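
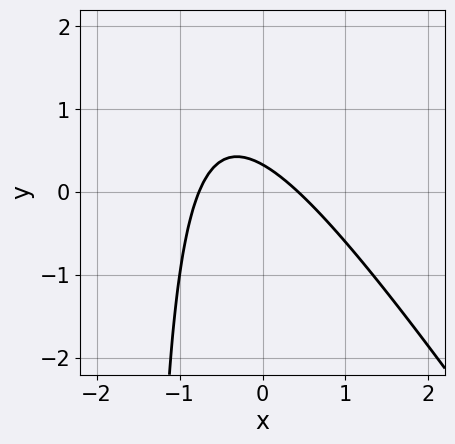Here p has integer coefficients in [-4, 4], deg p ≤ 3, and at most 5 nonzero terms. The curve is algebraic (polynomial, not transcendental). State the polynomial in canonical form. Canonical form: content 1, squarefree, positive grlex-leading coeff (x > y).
(a) The degree is 2 — no degree-1 curve has this shape.
(b) Matching integer coefficients to the picture gives p.

3*x^2 + 2*x*y + x + 3*y - 1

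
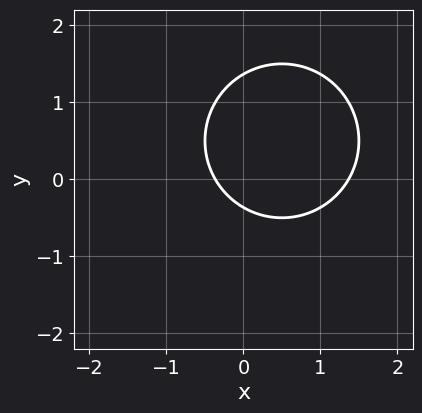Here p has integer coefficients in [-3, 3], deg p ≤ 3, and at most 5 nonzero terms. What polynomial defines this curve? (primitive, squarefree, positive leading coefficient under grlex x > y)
2*x^2 + 2*y^2 - 2*x - 2*y - 1

1. deg p = 2. No degree-1 curve has this shape.
2. The integer polynomial consistent with all of this is the stated p.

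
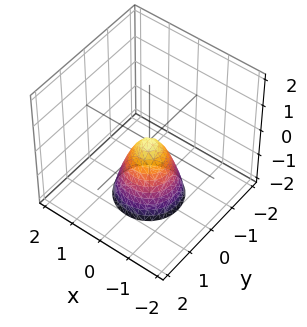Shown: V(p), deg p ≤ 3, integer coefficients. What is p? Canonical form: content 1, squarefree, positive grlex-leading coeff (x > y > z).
2*x^2 + 2*y^2 + z

The degree is 2 — a paraboloid; a quadric.
By symmetry, every cross-section ⟂ z is a circle, so x, y appear only via x² + y².
Observable constraints: one z-axis crossing is at z = 0; a circular section at z = -1 has radius between 0 and 1; it crosses the x-axis at the gridline x = 0.
Solving for integer coefficients yields p as stated.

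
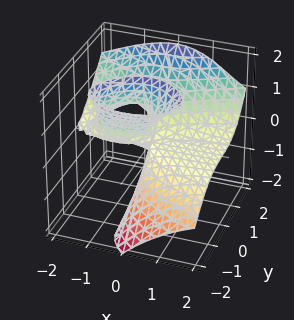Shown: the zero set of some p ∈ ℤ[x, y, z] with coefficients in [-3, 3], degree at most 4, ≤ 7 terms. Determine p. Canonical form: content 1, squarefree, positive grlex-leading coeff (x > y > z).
The degree is 3 — no degree-2 surface has this shape.
From the axis intercepts and sections: the visible z-axis segment lies entirely on the surface; every point of the x-axis in the box is on the surface.
The integer polynomial consistent with all of this is the stated p.

x^2*z - x*z^2 - y^3 + y*z^2 + 2*x*z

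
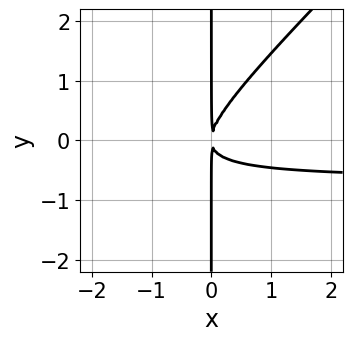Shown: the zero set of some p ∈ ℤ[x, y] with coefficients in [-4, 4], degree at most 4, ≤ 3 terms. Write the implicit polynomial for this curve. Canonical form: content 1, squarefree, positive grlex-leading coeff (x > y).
3*x^2*y - 3*x*y^2 + 2*x^2

(a) Degree: a generic line meets the curve in up to 3 points, so deg p = 3.
(b) Checking where it meets the axes: the visible y-axis segment lies entirely on the curve.
(c) Assembling these constraints gives the stated polynomial.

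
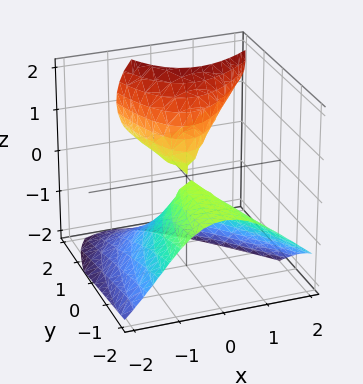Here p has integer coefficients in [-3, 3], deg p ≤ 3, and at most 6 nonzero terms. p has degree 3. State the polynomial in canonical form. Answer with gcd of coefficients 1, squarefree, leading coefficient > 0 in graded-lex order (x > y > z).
1. There are 2 components. Treating them together as one polynomial.
2. The degree is 3 — a generic line meets the surface in up to 3 points.
3. From the axis intercepts and sections: it meets the x-axis at x = 0 (among the integer gridlines); one z-axis crossing is at z = 0.
4. Putting this together gives p. Check: (0, 2, 0) on the y-axis lies on the surface, and p(0, 2, 0) = 0. ✓

x*y*z - z^3 - 3*x^2 + x*z + 3*y*z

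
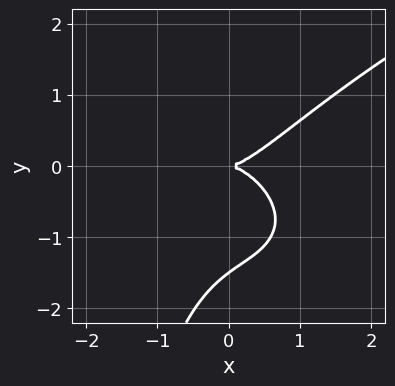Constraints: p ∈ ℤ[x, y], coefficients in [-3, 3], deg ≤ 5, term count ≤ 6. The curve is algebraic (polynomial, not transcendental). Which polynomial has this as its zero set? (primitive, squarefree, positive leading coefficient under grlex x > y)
x*y^3 - 2*x^3 + 2*y^3 + 3*y^2

Degree: the shape is more complex than any degree-3 curve, so deg p = 4.
Reading off the gridlines: it meets the y-axis at y = 0 (among the integer gridlines); it meets the x-axis at x = 0 (among the integer gridlines).
Solving for integer coefficients yields p as stated.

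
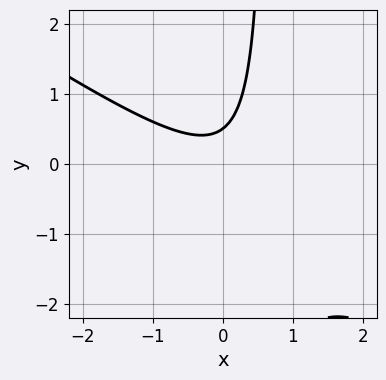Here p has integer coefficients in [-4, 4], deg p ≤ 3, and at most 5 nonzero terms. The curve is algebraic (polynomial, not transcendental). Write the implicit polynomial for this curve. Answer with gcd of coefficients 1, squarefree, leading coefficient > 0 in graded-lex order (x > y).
deg p = 2. No degree-1 curve has this shape.
Checking where it meets the axes: it misses every integer gridline on the x-axis.
Fitting integer coefficients to these (and the overall shape) gives p.

2*x^2 + 3*x*y - 2*y + 1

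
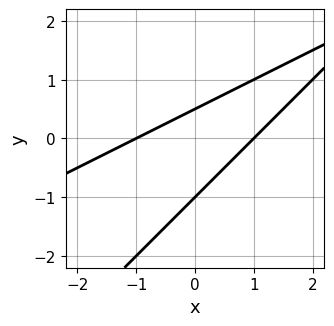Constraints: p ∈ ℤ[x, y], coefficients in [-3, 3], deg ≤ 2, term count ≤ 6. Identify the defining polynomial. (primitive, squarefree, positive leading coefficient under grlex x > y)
1. The degree is 2 — the shape is more complex than any degree-1 curve.
2. Observable constraints: the x-axis gridline crossings are at x ∈ {-1, 1}; it crosses the y-axis at the gridline y = -1.
3. Fitting integer coefficients to these (and the overall shape) gives p.

x^2 - 3*x*y + 2*y^2 + y - 1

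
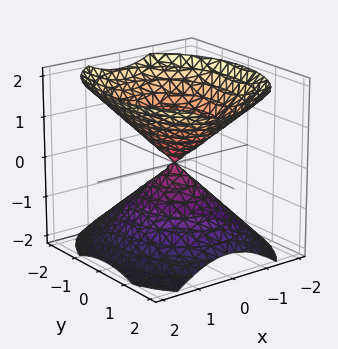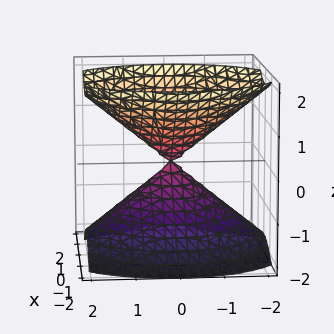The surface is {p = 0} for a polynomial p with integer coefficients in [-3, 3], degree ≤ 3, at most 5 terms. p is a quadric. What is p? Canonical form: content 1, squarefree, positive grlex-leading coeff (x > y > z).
3*x^2 + 2*y^2 - 3*z^2

First, I count 2 distinct pieces.
Next, deg p = 2.
Then, symmetries: mirror symmetry y ↦ −y ⇒ only even powers of y; it's symmetric under x → −x, forcing even powers of x; it's symmetric under z → −z, forcing even powers of z.
Then, from the visible intercepts: it crosses the x-axis at the gridline x = 0; it meets the y-axis at y = 0 (among the integer gridlines); one z-axis crossing is at z = 0.
Finally, matching integer coefficients to the picture gives p.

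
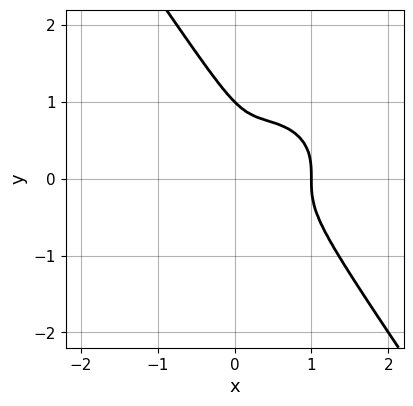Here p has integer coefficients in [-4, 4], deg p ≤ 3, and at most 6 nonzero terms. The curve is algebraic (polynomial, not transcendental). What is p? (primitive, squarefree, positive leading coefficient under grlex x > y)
First, the degree is 3 — no degree-2 curve has this shape.
Next, observable constraints: it crosses the x-axis at the gridline x = 1; it meets the y-axis at y = 1 (among the integer gridlines).
Finally, the integer polynomial consistent with all of this is the stated p.

x^3 + x*y^2 + y^3 - x^2 - y^2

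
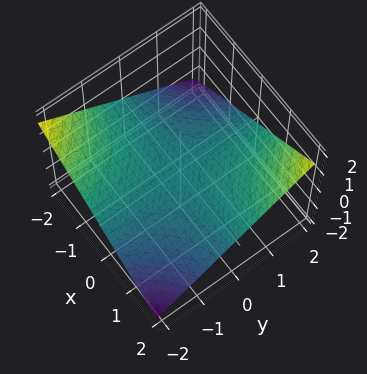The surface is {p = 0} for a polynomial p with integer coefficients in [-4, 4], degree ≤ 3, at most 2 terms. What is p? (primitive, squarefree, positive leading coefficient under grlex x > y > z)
Degree: a saddle surface; a quadric, so deg p = 2.
Against the integer gridlines: it meets the z-axis at z = 0 (among the integer gridlines); the visible y-axis segment lies entirely on the surface; the visible x-axis segment lies entirely on the surface.
Fitting integer coefficients to these (and the overall shape) gives p.

x*y - 3*z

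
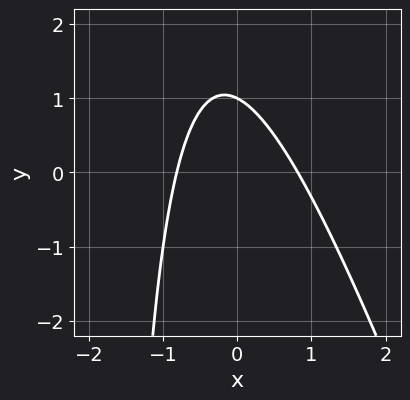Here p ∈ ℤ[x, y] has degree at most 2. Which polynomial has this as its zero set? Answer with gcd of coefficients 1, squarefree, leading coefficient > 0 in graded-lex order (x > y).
3*x^2 + x*y + 2*y - 2

First, deg p = 2.
Then, checking where it meets the axes: it crosses the y-axis at the gridline y = 1.
Finally, assembling these constraints gives the stated polynomial.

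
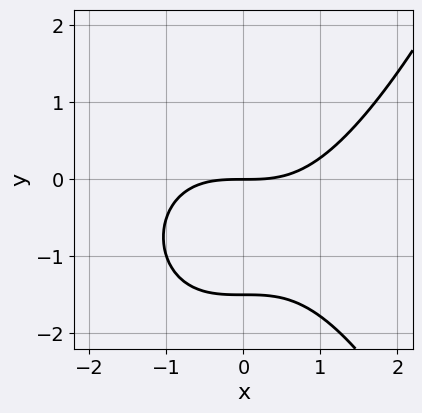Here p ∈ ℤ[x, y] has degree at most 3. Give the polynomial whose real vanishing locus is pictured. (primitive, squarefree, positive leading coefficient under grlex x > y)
First, the degree is 3 — the shape is more complex than any degree-2 curve.
Then, checking where it meets the axes: one y-axis crossing is at y = 0; it meets the x-axis at x = 0 (among the integer gridlines).
Finally, together with the visible shape, these determine p as stated.

x^3 - 2*y^2 - 3*y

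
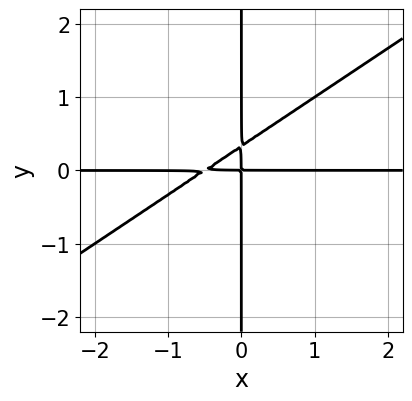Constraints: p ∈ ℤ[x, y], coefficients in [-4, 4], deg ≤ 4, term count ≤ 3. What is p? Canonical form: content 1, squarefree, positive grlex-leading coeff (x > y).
(a) Degree: the shape is more complex than any degree-2 curve, so deg p = 3.
(b) From the visible intercepts: the visible x-axis segment lies entirely on the curve; the visible y-axis segment lies entirely on the curve.
(c) These observations pin down the coefficients.

2*x^2*y - 3*x*y^2 + x*y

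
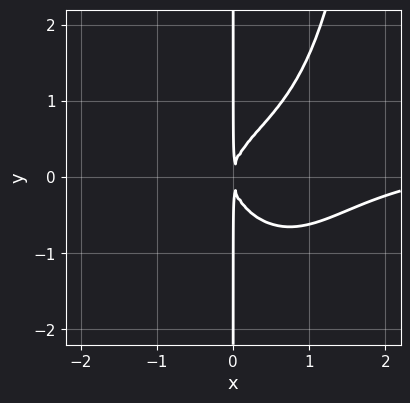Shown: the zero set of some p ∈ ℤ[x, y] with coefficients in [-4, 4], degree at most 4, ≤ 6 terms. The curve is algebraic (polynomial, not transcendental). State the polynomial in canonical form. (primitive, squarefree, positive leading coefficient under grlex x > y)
2*x^3*y + x^2*y^2 - x^3 - 3*x*y^2 + 3*x^2

Degree: the shape is more complex than any degree-3 curve, so deg p = 4.
Checking where it meets the axes: every point of the y-axis in the box is on the curve.
Fitting integer coefficients to these (and the overall shape) gives p.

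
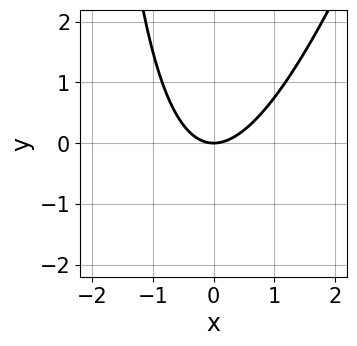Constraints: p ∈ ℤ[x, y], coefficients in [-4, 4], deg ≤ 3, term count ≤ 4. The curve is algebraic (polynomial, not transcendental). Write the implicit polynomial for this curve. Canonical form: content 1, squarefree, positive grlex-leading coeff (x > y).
3*x^2 - x*y - 3*y

(a) Degree: no degree-1 curve has this shape, so deg p = 2.
(b) Against the integer gridlines: one x-axis crossing is at x = 0; it crosses the y-axis at the gridline y = 0.
(c) Putting this together gives p.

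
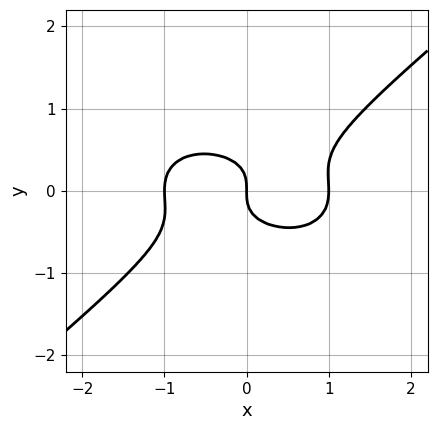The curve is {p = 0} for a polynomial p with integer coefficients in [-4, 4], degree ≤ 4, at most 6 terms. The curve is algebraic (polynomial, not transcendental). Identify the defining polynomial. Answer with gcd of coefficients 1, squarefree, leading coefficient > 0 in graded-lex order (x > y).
1. deg p = 3.
2. Checking where it meets the axes: it meets the y-axis at y = 0 (among the integer gridlines); among the integer gridlines, it crosses the x-axis at x ∈ {-1, 0, 1}.
3. These observations pin down the coefficients.

x^3 + x*y^2 - 3*y^3 - x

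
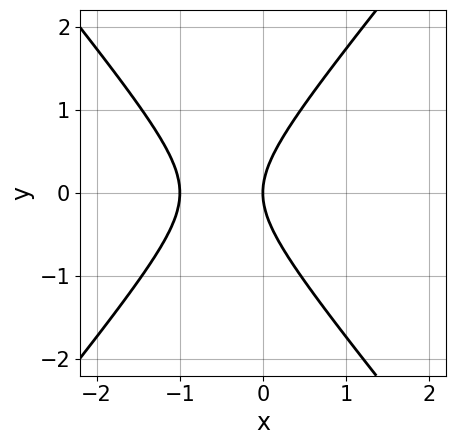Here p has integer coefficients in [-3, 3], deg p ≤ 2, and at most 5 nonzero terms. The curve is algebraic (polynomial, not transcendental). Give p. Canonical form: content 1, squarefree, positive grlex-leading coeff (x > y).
1. The degree is 2 — the shape is more complex than any degree-1 curve.
2. Symmetries: the y ↦ −y reflection is a symmetry, so y appears only in even powers.
3. From the axis intercepts and sections: the x-axis gridline crossings are at x ∈ {-1, 0}; it crosses the y-axis at the gridline y = 0.
4. The integer polynomial consistent with all of this is the stated p.

3*x^2 - 2*y^2 + 3*x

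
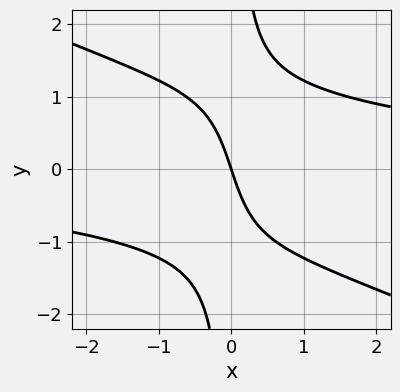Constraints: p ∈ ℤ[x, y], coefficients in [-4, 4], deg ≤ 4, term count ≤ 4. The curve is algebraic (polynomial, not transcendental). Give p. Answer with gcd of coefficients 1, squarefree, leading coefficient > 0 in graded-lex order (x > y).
Degree: a generic line meets the curve in up to 3 points, so deg p = 3.
From the axis intercepts and sections: it meets the x-axis at x = 0 (among the integer gridlines); it meets the y-axis at y = 0 (among the integer gridlines).
The integer polynomial consistent with all of this is the stated p.

x^2*y + 2*x*y^2 - 3*x - y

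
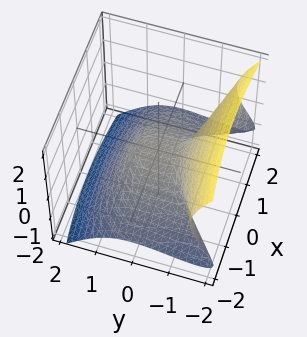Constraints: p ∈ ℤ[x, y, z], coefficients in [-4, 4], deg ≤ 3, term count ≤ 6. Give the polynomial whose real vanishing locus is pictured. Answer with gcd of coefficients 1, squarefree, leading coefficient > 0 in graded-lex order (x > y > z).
y^3 - 2*y^2*z + 2*z^3 + x^2 + 2*z

Degree: a generic line meets the surface in up to 3 points, so deg p = 3.
From the visible intercepts: one x-axis crossing is at x = 0; one z-axis crossing is at z = 0; one y-axis crossing is at y = 0.
Matching integer coefficients to the picture gives p.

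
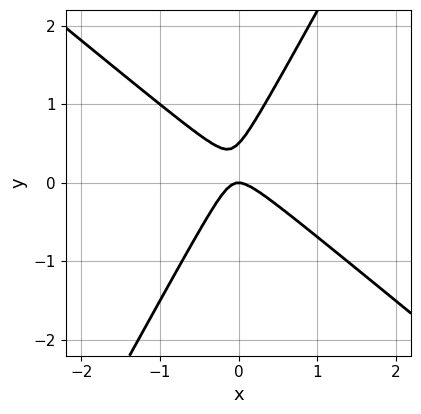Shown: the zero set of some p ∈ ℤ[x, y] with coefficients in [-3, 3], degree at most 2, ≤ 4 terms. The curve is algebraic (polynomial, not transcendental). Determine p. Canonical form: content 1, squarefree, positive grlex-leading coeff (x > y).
deg p = 2. No degree-1 curve has this shape.
Checking where it meets the axes: one y-axis crossing is at y = 0; it crosses the x-axis at the gridline x = 0.
Matching integer coefficients to the picture gives p.

3*x^2 + 2*x*y - 2*y^2 + y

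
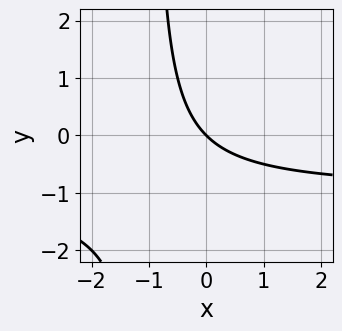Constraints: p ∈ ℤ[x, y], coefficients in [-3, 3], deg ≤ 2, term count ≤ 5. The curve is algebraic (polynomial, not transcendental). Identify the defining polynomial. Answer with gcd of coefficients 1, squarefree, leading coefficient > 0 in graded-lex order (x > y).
x*y + x + y

First, the degree is 2 — the shape is more complex than any degree-1 curve.
Then, checking where it meets the axes: it meets the y-axis at y = 0 (among the integer gridlines); one x-axis crossing is at x = 0.
Finally, matching integer coefficients to the picture gives p.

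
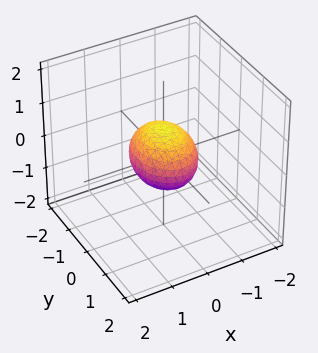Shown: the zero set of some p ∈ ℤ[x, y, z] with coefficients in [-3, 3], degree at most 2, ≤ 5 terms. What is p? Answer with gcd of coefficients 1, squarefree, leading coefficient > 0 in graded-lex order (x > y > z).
3*x^2 + 2*y^2 + 3*z^2 - 2

First, deg p = 2.
Then, symmetries: it's symmetric under z → −z, forcing even powers of z; the x ↦ −x reflection is a symmetry, so x appears only in even powers; the y ↦ −y reflection is a symmetry, so y appears only in even powers.
Then, from the visible intercepts: among the integer gridlines, it crosses the y-axis at y ∈ {-1, 1}.
Finally, putting this together gives p.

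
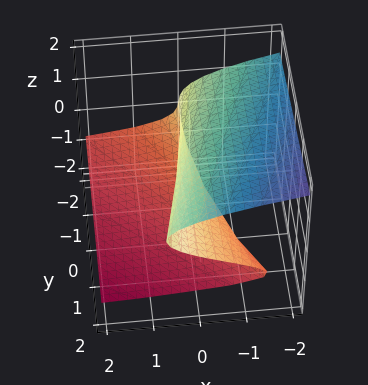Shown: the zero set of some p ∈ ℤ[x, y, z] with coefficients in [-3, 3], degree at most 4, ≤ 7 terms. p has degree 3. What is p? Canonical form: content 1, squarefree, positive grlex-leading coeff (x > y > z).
3*z^3 + x*z - y*z + 2*x - 2*z

The degree is 3 — no degree-2 surface has this shape.
From the axis intercepts and sections: one x-axis crossing is at x = 0; every point of the y-axis in the box is on the surface; it crosses the z-axis at the gridline z = 0.
These observations pin down the coefficients.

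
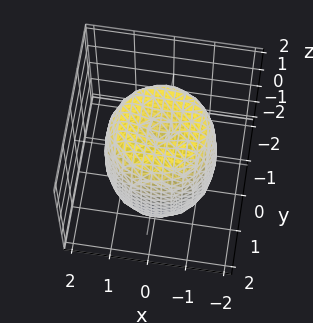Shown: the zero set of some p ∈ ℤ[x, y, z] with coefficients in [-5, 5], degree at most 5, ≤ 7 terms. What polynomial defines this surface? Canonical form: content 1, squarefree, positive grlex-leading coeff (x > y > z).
2*x^4 + 4*x^2*y^2 + 2*y^4 - 3*x^2 - 3*y^2 + z^2 - 2

First, deg p = 4. A generic line meets the surface in up to 4 points.
Next, by symmetry, every cross-section ⟂ z is a circle, so x, y appear only via x² + y².
Then, reading off the gridlines: a circular section at z = -1 has radius between 1 and 2.
Finally, matching integer coefficients to the picture gives p.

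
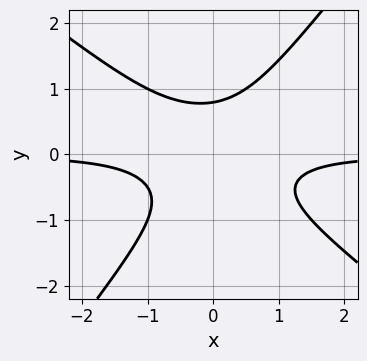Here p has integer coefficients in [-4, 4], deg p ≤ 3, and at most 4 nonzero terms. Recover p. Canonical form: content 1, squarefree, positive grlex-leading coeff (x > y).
2*x^2*y + x*y^2 - 2*y^3 + 1

First, deg p = 3. The shape is more complex than any degree-2 curve.
Then, reading off the gridlines: no x-intercept at any integer in the box.
Finally, these observations pin down the coefficients.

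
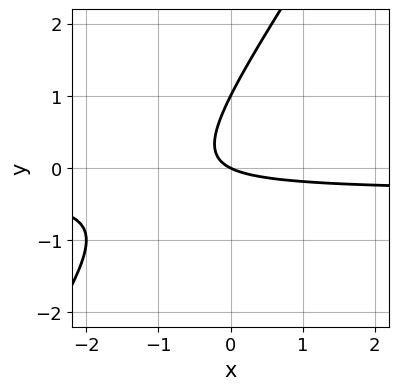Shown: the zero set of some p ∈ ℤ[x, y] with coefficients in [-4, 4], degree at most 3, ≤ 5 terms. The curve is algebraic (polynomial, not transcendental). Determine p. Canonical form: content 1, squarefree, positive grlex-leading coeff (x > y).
(a) Degree: the shape is more complex than any degree-1 curve, so deg p = 2.
(b) Observable constraints: it meets the x-axis at x = 0 (among the integer gridlines); the y-axis gridline crossings are at y ∈ {0, 1}.
(c) Solving for integer coefficients yields p as stated.

3*x*y - 2*y^2 + x + 2*y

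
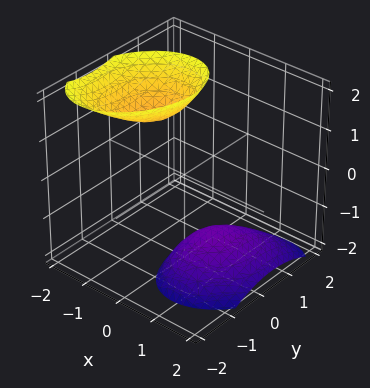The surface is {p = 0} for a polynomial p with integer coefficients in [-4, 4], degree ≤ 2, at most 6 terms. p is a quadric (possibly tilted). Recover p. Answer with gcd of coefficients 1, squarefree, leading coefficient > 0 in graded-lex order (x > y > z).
The picture has 2 separate pieces.
Degree: a generic line meets the surface in up to 2 points, so deg p = 2.
Reading off the gridlines: it misses every integer gridline on the y-axis; no x-intercept at any integer in the box.
These observations pin down the coefficients.

3*x^2 - x*y + 3*x*z + 2*y^2 - z^2 + 3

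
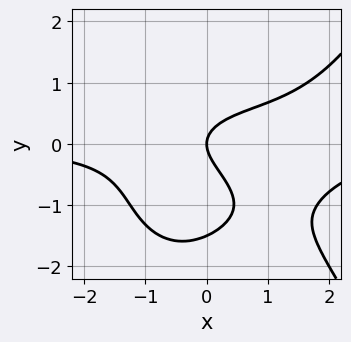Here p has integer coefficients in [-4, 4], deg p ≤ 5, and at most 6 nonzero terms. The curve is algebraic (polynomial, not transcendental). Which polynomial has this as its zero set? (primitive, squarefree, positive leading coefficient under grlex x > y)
x^3*y - x^2*y - 2*y^3 - 3*y^2 + 2*x

1. Degree: a generic line meets the curve in up to 4 points, so deg p = 4.
2. Against the integer gridlines: one x-axis crossing is at x = 0; one y-axis crossing is at y = 0.
3. Fitting integer coefficients to these (and the overall shape) gives p.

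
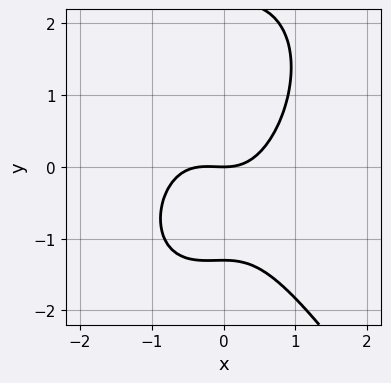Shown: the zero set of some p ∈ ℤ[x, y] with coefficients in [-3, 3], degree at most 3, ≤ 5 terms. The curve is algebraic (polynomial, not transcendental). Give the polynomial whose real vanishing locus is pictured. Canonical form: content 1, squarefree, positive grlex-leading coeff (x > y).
(a) Degree: no degree-2 curve has this shape, so deg p = 3.
(b) Against the integer gridlines: it crosses the y-axis at the gridline y = 0; one x-axis crossing is at x = 0.
(c) Fitting integer coefficients to these (and the overall shape) gives p.

3*x^3 + y^3 + x^2 - y^2 - 3*y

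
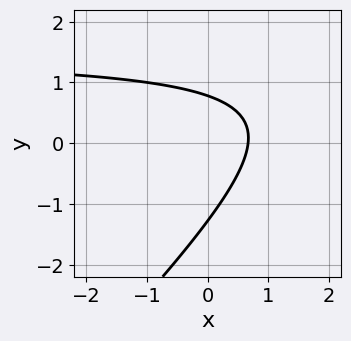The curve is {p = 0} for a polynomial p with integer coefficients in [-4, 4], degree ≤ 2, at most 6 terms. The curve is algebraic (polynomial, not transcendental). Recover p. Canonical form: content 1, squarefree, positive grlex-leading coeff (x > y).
2*x*y - 2*y^2 - 3*x - y + 2

(a) deg p = 2. No degree-1 curve has this shape.
(b) The integer polynomial consistent with all of this is the stated p.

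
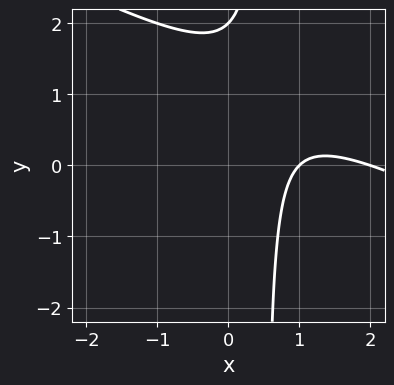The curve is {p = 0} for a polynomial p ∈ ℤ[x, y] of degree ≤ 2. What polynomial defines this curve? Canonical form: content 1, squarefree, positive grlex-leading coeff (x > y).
1. Degree: no degree-1 curve has this shape, so deg p = 2.
2. Reading off the gridlines: among the integer gridlines, it crosses the x-axis at x ∈ {1, 2}; it crosses the y-axis at the gridline y = 2.
3. These observations pin down the coefficients.

x^2 + 2*x*y - 3*x - y + 2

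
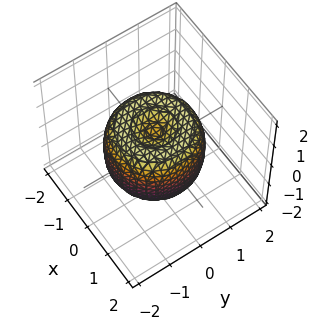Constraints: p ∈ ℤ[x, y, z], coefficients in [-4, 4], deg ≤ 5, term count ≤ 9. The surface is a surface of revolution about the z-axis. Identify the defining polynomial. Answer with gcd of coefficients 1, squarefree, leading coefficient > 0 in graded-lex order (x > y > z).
2*x^4 + 4*x^2*y^2 + 2*y^4 - 3*x^2 - 3*y^2 + 2*z^2 - 1

1. Degree: a generic line meets the surface in up to 4 points, so deg p = 4.
2. Symmetries: every cross-section ⟂ z is a circle, so x, y appear only via x² + y².
3. Against the integer gridlines: a circular section at z = -1 has radius between 0 and 1.
4. Solving for integer coefficients yields p as stated.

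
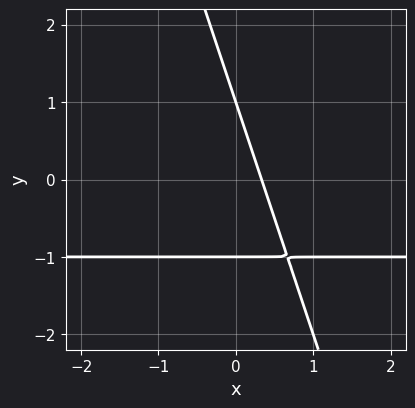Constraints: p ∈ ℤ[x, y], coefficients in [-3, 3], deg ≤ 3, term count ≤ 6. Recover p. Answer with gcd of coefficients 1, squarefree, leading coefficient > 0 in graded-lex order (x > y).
3*x*y + y^2 + 3*x - 1

First, deg p = 2.
Then, checking where it meets the axes: the y-axis gridline crossings are at y ∈ {-1, 1}.
Finally, assembling these constraints gives the stated polynomial.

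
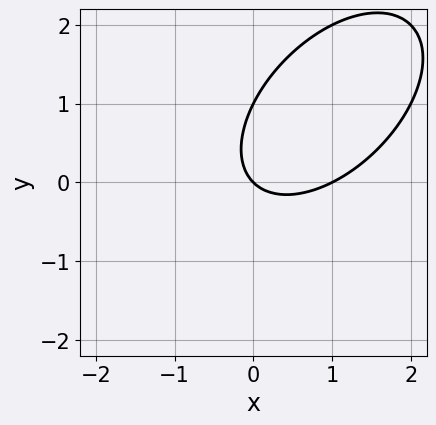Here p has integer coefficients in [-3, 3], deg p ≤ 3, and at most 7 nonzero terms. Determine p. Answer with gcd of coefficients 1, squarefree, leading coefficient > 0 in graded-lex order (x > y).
x^2 - x*y + y^2 - x - y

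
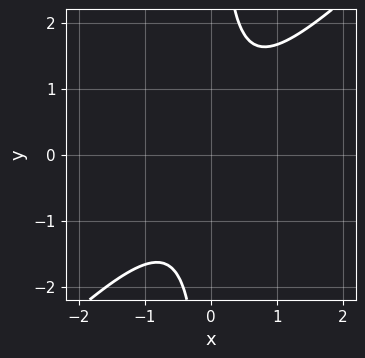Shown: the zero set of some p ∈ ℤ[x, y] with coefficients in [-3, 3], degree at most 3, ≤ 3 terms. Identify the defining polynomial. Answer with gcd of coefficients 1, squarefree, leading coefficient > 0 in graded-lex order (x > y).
3*x^2 - 3*x*y + 2

First, degree: the shape is more complex than any degree-1 curve, so deg p = 2.
Then, against the integer gridlines: no x-intercept at any integer in the box; it misses every integer gridline on the y-axis.
Finally, solving for integer coefficients yields p as stated.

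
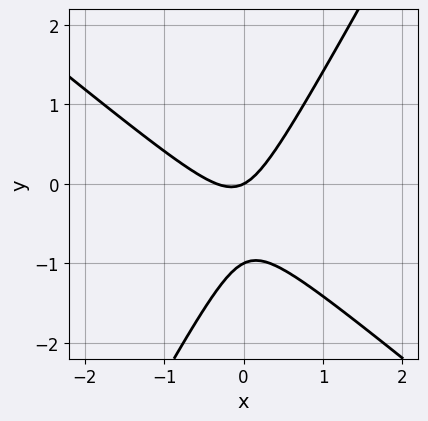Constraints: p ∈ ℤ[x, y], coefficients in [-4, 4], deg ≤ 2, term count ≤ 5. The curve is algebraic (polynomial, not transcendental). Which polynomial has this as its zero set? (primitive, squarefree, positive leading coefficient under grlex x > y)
First, deg p = 2.
Then, from the axis intercepts and sections: among the integer gridlines, it crosses the y-axis at y ∈ {-1, 0}; it meets the x-axis at x = 0 (among the integer gridlines).
Finally, matching integer coefficients to the picture gives p.

3*x^2 + 2*x*y - 2*y^2 + x - 2*y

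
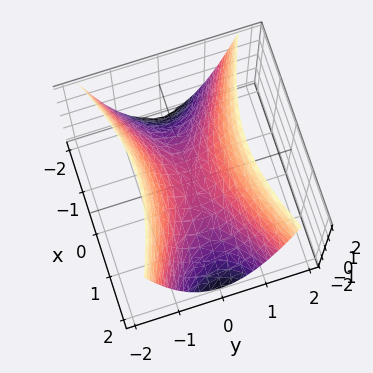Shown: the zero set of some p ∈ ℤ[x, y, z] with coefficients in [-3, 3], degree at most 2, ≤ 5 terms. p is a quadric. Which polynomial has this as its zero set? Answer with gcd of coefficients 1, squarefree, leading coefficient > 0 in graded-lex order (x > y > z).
x^2 - 3*y^2 + 2*z

1. The degree is 2 — a saddle surface; a quadric.
2. Symmetries: the x ↦ −x reflection is a symmetry, so x appears only in even powers; the y ↦ −y reflection is a symmetry, so y appears only in even powers.
3. From the axis intercepts and sections: one x-axis crossing is at x = 0; one z-axis crossing is at z = 0; it crosses the y-axis at the gridline y = 0.
4. These observations pin down the coefficients.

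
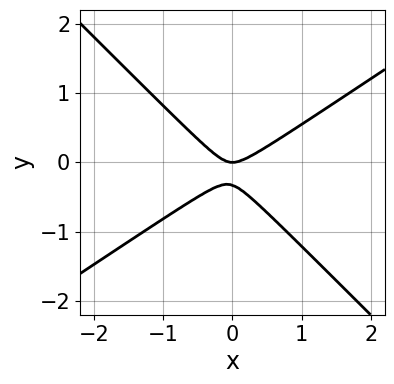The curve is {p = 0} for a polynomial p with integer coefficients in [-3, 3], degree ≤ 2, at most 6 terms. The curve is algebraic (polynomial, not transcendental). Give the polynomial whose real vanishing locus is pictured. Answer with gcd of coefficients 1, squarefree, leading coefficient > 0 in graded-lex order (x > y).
1. Degree: the shape is more complex than any degree-1 curve, so deg p = 2.
2. Observable constraints: it meets the x-axis at x = 0 (among the integer gridlines); it crosses the y-axis at the gridline y = 0.
3. Matching integer coefficients to the picture gives p.

2*x^2 - x*y - 3*y^2 - y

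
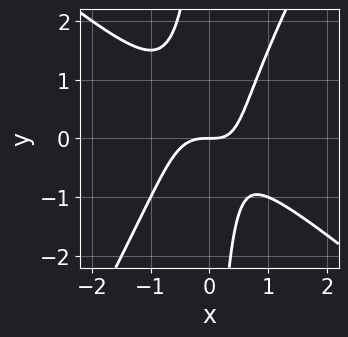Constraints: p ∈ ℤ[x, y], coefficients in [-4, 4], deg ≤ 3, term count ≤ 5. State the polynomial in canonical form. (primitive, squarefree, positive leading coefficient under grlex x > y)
1. deg p = 3. No degree-2 curve has this shape.
2. Checking where it meets the axes: it meets the y-axis at y = 0 (among the integer gridlines); one x-axis crossing is at x = 0.
3. These observations pin down the coefficients.

3*x^3 + 2*x^2*y - 2*x*y^2 + x*y - 2*y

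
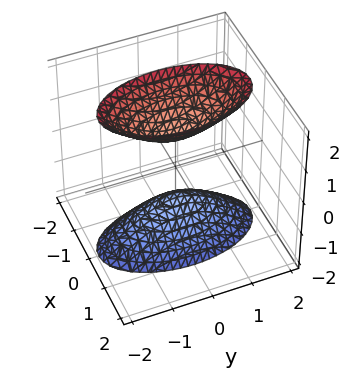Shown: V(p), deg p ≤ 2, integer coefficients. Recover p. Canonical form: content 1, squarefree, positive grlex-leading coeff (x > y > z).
3*x^2 + y^2 - z^2 + 1

First, there are 2 components. Treating them together as one polynomial.
Next, degree: two sheets facing apart; a quadric, so deg p = 2.
Next, symmetries: mirror symmetry y ↦ −y ⇒ only even powers of y; the z ↦ −z reflection is a symmetry, so z appears only in even powers; the x ↦ −x reflection is a symmetry, so x appears only in even powers.
Next, checking where it meets the axes: among the integer gridlines, it crosses the z-axis at z ∈ {-1, 1}; it misses every integer gridline on the x-axis.
Finally, assembling these constraints gives the stated polynomial.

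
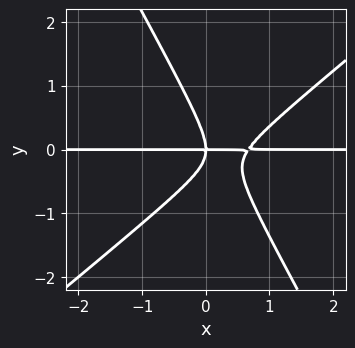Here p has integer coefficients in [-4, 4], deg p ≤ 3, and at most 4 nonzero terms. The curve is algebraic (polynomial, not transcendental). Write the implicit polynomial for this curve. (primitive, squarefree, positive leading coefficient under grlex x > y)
1. Degree: no degree-2 curve has this shape, so deg p = 3.
2. Observable constraints: every point of the x-axis in the box is on the curve; it crosses the y-axis at the gridline y = 0.
3. Together with the visible shape, these determine p as stated.

3*x^2*y - 2*x*y^2 - 2*y^3 - 2*x*y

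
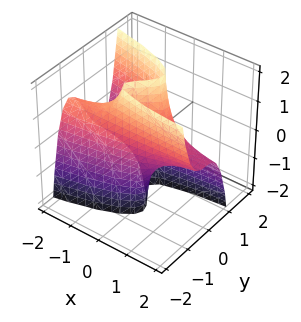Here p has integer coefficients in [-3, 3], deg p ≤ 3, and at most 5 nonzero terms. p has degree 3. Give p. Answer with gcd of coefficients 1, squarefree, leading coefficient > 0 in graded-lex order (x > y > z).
3*y^3 + x*y + x*z - 2*y

Degree: the shape is more complex than any degree-2 surface, so deg p = 3.
Against the integer gridlines: it meets the y-axis at y = 0 (among the integer gridlines); every point of the x-axis in the box is on the surface; the visible z-axis segment lies entirely on the surface.
Matching integer coefficients to the picture gives p.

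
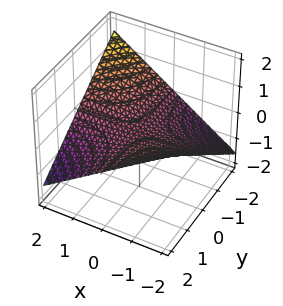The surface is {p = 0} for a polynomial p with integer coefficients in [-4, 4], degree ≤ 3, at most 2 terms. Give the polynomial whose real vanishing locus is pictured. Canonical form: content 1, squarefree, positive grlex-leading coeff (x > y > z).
1. The degree is 2 — a saddle surface; a quadric.
2. Against the integer gridlines: the visible x-axis segment lies entirely on the surface; the visible y-axis segment lies entirely on the surface; one z-axis crossing is at z = 0.
3. Fitting integer coefficients to these (and the overall shape) gives p.

x*y + 3*z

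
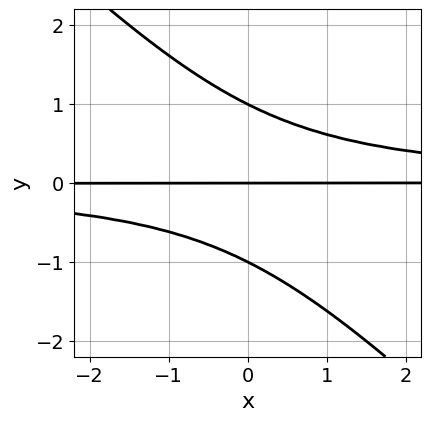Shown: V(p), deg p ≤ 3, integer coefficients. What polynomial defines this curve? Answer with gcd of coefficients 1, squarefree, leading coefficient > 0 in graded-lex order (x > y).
x*y^2 + y^3 - y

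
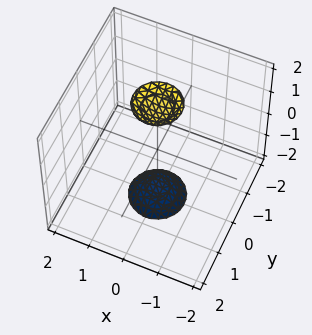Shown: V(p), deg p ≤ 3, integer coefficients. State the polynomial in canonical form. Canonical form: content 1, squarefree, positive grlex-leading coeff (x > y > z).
1. There are 2 components. They look like related sheets of one shape, so recover p as a whole.
2. Degree: two sheets facing apart; a quadric, so deg p = 2.
3. Symmetries: rotational symmetry about the z-axis ⇒ p depends on x, y only through x² + y²; mirror symmetry z ↦ −z ⇒ only even powers of z.
4. Reading off the gridlines: the surface avoids every integer y-axis point in the box; it misses every integer gridline on the x-axis.
5. Together with the visible shape, these determine p as stated.

3*x^2 + 3*y^2 - z^2 + 3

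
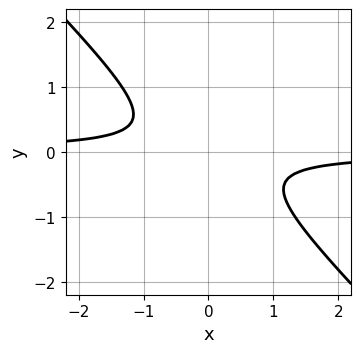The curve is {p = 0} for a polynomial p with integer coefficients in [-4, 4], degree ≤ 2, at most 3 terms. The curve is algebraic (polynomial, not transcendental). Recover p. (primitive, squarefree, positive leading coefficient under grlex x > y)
(a) Degree: no degree-1 curve has this shape, so deg p = 2.
(b) From the visible intercepts: it misses every integer gridline on the y-axis; it misses every integer gridline on the x-axis.
(c) Together with the visible shape, these determine p as stated.

3*x*y + 3*y^2 + 1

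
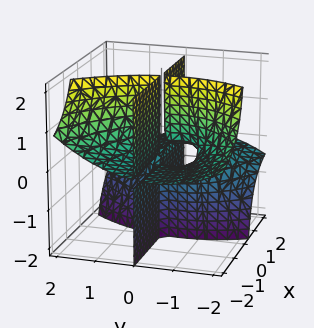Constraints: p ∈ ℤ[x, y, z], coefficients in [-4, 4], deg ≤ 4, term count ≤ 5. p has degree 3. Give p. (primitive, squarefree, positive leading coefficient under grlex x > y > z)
3*x*y*z + y^3 + y^2

First, I count 3 distinct pieces. Treating them together as one polynomial.
Then, the degree is 3 — the shape is more complex than any degree-2 surface.
Next, from the visible intercepts: it meets the y-axis at y = -1 (among the integer gridlines); the visible z-axis segment lies entirely on the surface; every point of the x-axis in the box is on the surface.
Finally, together with the visible shape, these determine p as stated.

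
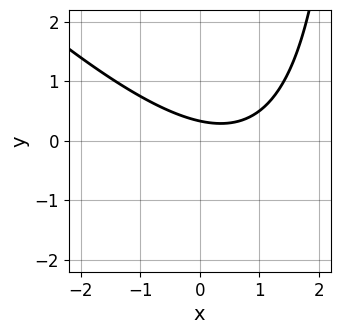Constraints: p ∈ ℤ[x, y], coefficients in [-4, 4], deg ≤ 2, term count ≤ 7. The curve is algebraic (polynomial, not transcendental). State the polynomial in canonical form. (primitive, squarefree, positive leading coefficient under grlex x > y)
x^2 + x*y - x - 3*y + 1

First, degree: the shape is more complex than any degree-1 curve, so deg p = 2.
Then, from the axis intercepts and sections: no x-intercept at any integer in the box.
Finally, the integer polynomial consistent with all of this is the stated p.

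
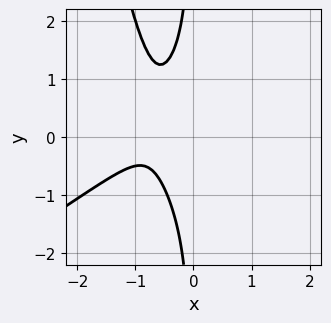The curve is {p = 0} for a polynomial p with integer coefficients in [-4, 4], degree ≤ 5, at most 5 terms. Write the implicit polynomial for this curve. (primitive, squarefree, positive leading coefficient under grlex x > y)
2*x^4 - 3*x^3*y + 2*x*y^2 + 2*x + 2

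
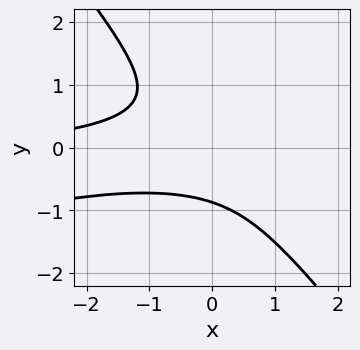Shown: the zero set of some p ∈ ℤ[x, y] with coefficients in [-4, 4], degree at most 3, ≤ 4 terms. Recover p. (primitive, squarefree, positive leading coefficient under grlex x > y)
(a) deg p = 3. A generic line meets the curve in up to 3 points.
(b) Reading off the gridlines: the curve avoids every integer x-axis point in the box.
(c) Putting this together gives p.

x^2*y - 3*x*y^2 - 3*y^3 - 2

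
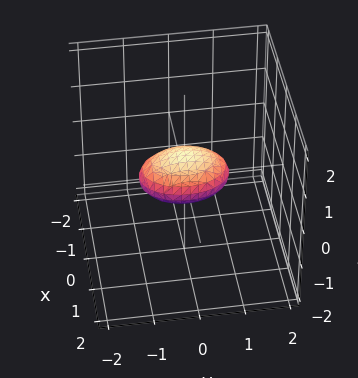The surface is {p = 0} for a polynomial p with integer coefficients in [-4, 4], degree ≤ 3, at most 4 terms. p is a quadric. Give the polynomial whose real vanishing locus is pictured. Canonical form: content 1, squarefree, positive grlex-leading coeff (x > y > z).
2*x^2 + y^2 + 3*z^2 - 1

Degree: a closed, bounded, convex surface; a quadric, so deg p = 2.
Symmetries: it's symmetric under y → −y, forcing even powers of y; it's symmetric under z → −z, forcing even powers of z; it's symmetric under x → −x, forcing even powers of x.
From the visible intercepts: the y-axis gridline crossings are at y ∈ {-1, 1}.
The integer polynomial consistent with all of this is the stated p.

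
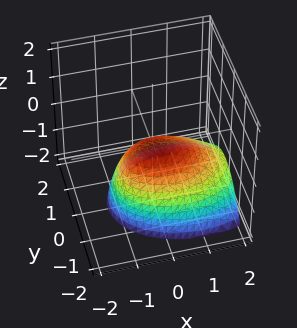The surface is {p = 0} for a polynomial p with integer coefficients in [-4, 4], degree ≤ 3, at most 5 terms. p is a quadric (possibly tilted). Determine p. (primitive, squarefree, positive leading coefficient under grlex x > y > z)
x^2 + x*z + 2*y^2 + 2*z

1. Degree: the shape is more complex than any degree-1 surface, so deg p = 2.
2. Reading off the gridlines: it crosses the z-axis at the gridline z = 0; one y-axis crossing is at y = 0; it meets the x-axis at x = 0 (among the integer gridlines).
3. The integer polynomial consistent with all of this is the stated p.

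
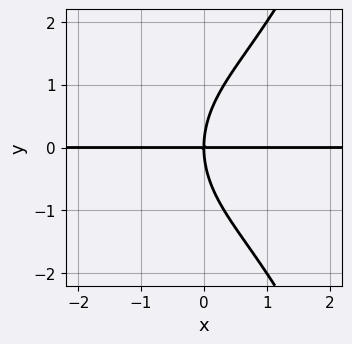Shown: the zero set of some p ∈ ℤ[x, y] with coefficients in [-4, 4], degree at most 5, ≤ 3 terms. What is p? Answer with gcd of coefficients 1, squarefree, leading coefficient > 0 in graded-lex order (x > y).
x^3*y - y^3 + 3*x*y

(a) Degree: no degree-3 curve has this shape, so deg p = 4.
(b) From the axis intercepts and sections: it meets the y-axis at y = 0 (among the integer gridlines); the visible x-axis segment lies entirely on the curve.
(c) Matching integer coefficients to the picture gives p.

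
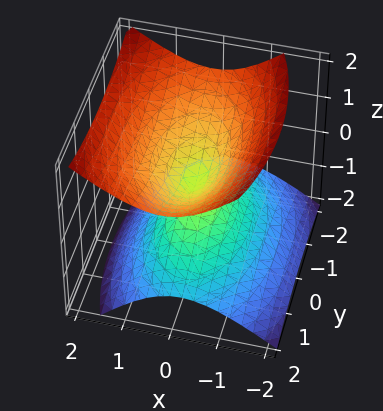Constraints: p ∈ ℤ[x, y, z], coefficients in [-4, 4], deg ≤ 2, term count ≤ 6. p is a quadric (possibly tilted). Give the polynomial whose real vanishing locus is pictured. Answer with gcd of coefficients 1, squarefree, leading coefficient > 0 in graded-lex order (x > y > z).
First, degree: the shape is more complex than any degree-1 surface, so deg p = 2.
Then, checking where it meets the axes: one x-axis crossing is at x = 0; it meets the y-axis at y = 0 (among the integer gridlines); one z-axis crossing is at z = 0.
Finally, assembling these constraints gives the stated polynomial.

3*x^2 - x*z + y^2 - 3*z^2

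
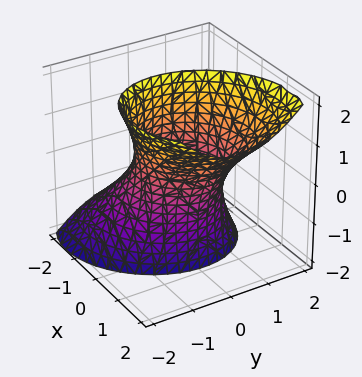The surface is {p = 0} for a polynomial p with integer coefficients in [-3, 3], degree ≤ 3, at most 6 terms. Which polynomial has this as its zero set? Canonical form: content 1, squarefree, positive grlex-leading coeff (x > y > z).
The degree is 2 — a generic line meets the surface in up to 2 points.
From the visible intercepts: it misses every integer gridline on the z-axis; the y-axis gridline crossings are at y ∈ {-1, 1}; the x-axis gridline crossings are at x ∈ {-1, 1}.
The integer polynomial consistent with all of this is the stated p.

3*x^2 - x*y - 3*x*z + 3*y^2 - z^2 - 3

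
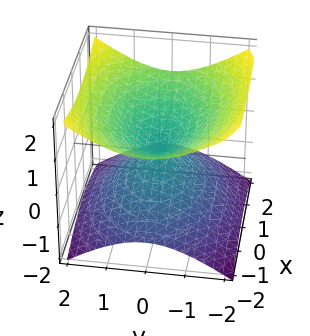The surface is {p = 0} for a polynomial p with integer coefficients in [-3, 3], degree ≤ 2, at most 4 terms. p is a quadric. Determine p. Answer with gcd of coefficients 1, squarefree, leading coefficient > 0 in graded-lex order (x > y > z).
First, the degree is 2 — a double cone through the origin; a quadric.
Then, symmetries: mirror symmetry y ↦ −y ⇒ only even powers of y; the z ↦ −z reflection is a symmetry, so z appears only in even powers; it's symmetric under x → −x, forcing even powers of x.
Next, reading off the gridlines: one x-axis crossing is at x = 0; it crosses the y-axis at the gridline y = 0; it meets the z-axis at z = 0 (among the integer gridlines).
Finally, these observations pin down the coefficients.

x^2 + 2*y^2 - 3*z^2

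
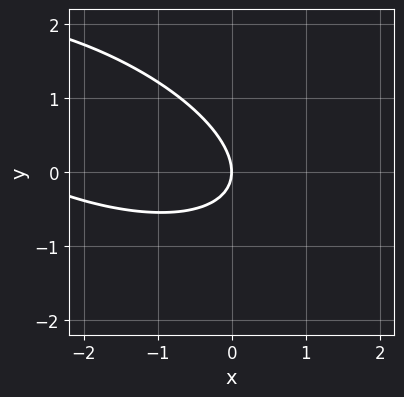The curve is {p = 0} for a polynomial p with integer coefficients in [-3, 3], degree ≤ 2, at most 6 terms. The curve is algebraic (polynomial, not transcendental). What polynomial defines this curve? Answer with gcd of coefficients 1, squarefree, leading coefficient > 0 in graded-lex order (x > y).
x^2 + 2*x*y + 3*y^2 + 3*x

Degree: no degree-1 curve has this shape, so deg p = 2.
Against the integer gridlines: it meets the y-axis at y = 0 (among the integer gridlines); it meets the x-axis at x = 0 (among the integer gridlines).
The integer polynomial consistent with all of this is the stated p.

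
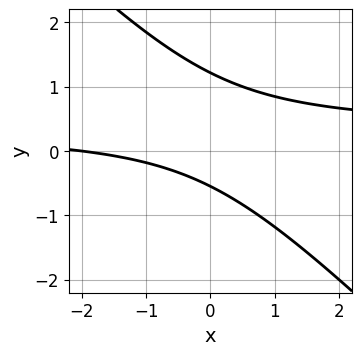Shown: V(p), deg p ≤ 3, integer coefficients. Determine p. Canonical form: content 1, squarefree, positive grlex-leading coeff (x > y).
3*x*y + 3*y^2 - x - 2*y - 2

(a) The degree is 2 — no degree-1 curve has this shape.
(b) Against the integer gridlines: it crosses the x-axis at the gridline x = -2.
(c) Solving for integer coefficients yields p as stated.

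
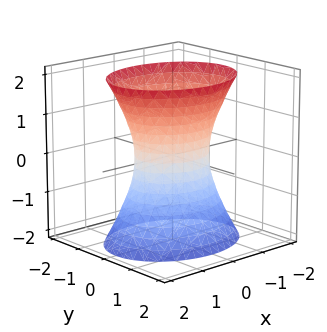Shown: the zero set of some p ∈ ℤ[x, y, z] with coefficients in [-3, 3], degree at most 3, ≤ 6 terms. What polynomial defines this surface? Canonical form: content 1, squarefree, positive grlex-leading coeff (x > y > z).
2*x^2 + 3*y^2 - z^2 - 2

First, degree: an hourglass — one-sheet hyperboloid; a quadric, so deg p = 2.
Then, symmetries: mirror symmetry x ↦ −x ⇒ only even powers of x; mirror symmetry y ↦ −y ⇒ only even powers of y; the z ↦ −z reflection is a symmetry, so z appears only in even powers.
Then, reading off the gridlines: among the integer gridlines, it crosses the x-axis at x ∈ {-1, 1}; no z-intercept at any integer in the box.
Finally, the integer polynomial consistent with all of this is the stated p.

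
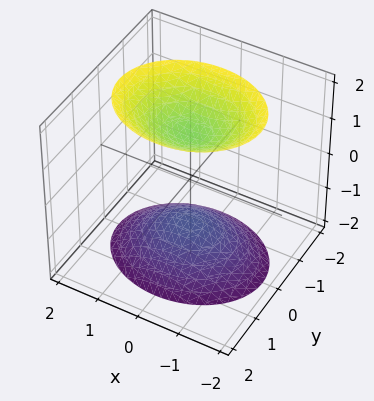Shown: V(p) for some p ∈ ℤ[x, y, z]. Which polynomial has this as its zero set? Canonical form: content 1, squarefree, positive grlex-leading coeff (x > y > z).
First, I count 2 distinct pieces.
Then, degree: two separate bowl-shaped sheets opening away from each other; a quadric, so deg p = 2.
Then, symmetries: mirror symmetry y ↦ −y ⇒ only even powers of y; it's symmetric under z → −z, forcing even powers of z; the x ↦ −x reflection is a symmetry, so x appears only in even powers.
Then, checking where it meets the axes: the surface avoids every integer x-axis point in the box; it misses every integer gridline on the y-axis.
Finally, these observations pin down the coefficients.

2*x^2 + 3*y^2 - 2*z^2 + 3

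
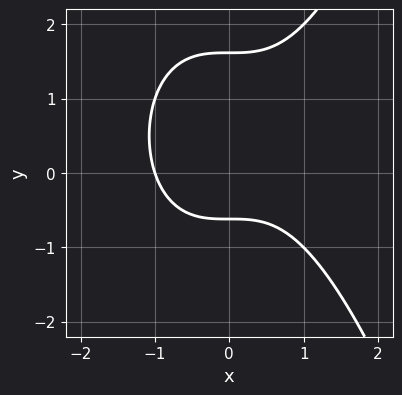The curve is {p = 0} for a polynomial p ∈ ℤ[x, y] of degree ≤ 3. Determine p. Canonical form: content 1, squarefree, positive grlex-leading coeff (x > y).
First, deg p = 3.
Then, against the integer gridlines: it meets the x-axis at x = -1 (among the integer gridlines).
Finally, assembling these constraints gives the stated polynomial.

x^3 - y^2 + y + 1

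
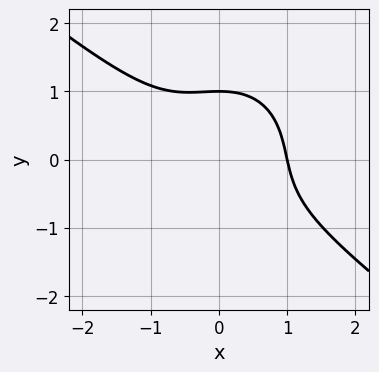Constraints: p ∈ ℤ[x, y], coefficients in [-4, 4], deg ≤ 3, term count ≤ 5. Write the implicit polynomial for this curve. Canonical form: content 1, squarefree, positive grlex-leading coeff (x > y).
3*x^3 + 2*x^2*y + 3*y^3 - 3

(a) The degree is 3 — a generic line meets the curve in up to 3 points.
(b) Observable constraints: one x-axis crossing is at x = 1; it meets the y-axis at y = 1 (among the integer gridlines).
(c) Putting this together gives p.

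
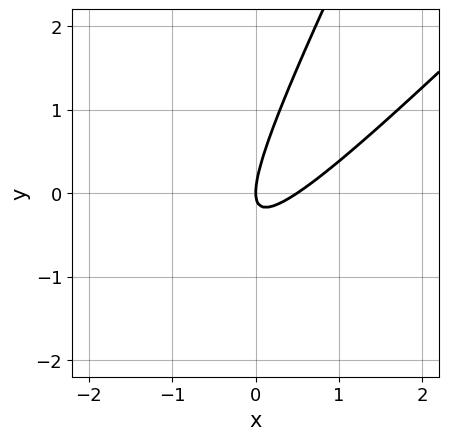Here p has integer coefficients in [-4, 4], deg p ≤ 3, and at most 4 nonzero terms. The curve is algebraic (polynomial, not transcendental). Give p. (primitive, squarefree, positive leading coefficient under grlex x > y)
2*x^2 - 3*x*y + y^2 - x

First, degree: the shape is more complex than any degree-1 curve, so deg p = 2.
Then, from the axis intercepts and sections: it crosses the x-axis at the gridline x = 0; one y-axis crossing is at y = 0.
Finally, together with the visible shape, these determine p as stated.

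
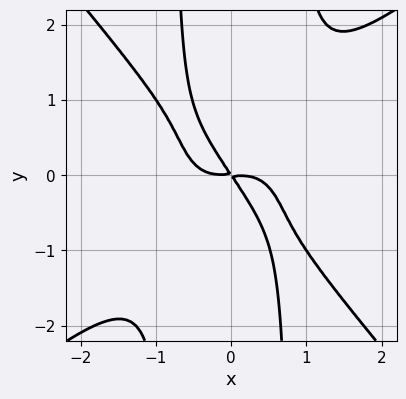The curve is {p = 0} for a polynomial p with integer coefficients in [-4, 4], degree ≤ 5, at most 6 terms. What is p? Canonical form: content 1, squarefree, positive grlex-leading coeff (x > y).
3*x^4 - x^3*y - 3*x^2*y^2 + 3*x*y + 2*y^2

1. deg p = 4.
2. Solving for integer coefficients yields p as stated.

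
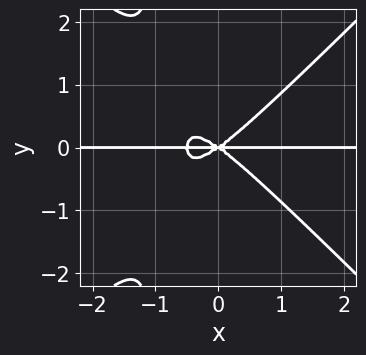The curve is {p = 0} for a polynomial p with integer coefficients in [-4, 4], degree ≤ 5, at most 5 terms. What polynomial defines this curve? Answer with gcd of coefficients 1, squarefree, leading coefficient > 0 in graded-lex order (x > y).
First, the degree is 4 — a generic line meets the curve in up to 4 points.
Then, observable constraints: every point of the x-axis in the box is on the curve; one y-axis crossing is at y = 0.
Finally, these observations pin down the coefficients.

2*x^3*y - 2*x*y^3 + x^2*y - 2*y^3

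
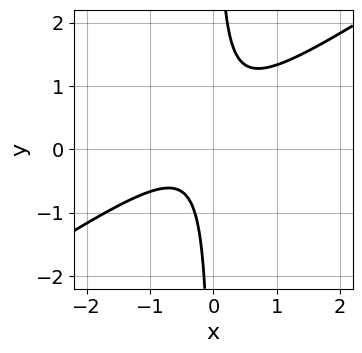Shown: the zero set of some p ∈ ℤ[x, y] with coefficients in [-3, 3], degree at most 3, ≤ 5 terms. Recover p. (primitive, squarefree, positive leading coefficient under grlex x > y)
2*x^2 - 3*x*y + x + 1

(a) deg p = 2.
(b) Observable constraints: no y-intercept at any integer in the box; no x-intercept at any integer in the box.
(c) Matching integer coefficients to the picture gives p.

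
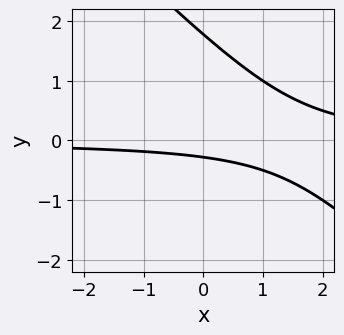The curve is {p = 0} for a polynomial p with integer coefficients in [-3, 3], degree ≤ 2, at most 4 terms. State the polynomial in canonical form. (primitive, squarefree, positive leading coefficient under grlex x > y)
2*x*y + 2*y^2 - 3*y - 1

First, deg p = 2. A generic line meets the curve in up to 2 points.
Then, from the axis intercepts and sections: no x-intercept at any integer in the box.
Finally, the integer polynomial consistent with all of this is the stated p.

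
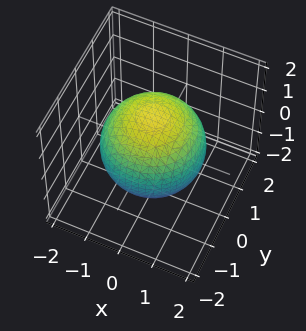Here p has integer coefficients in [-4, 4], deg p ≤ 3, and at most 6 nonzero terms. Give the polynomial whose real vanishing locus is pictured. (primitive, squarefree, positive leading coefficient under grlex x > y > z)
x^2 + y^2 + z^2 - 2

The degree is 2 — a closed, bounded, convex surface; a quadric.
Symmetries: mirror symmetry z ↦ −z ⇒ only even powers of z; the z-axis is an axis of rotation, so x and y enter only as x² + y².
From the visible intercepts: a circular section at z = -1 has radius exactly 1.
Matching integer coefficients to the picture gives p.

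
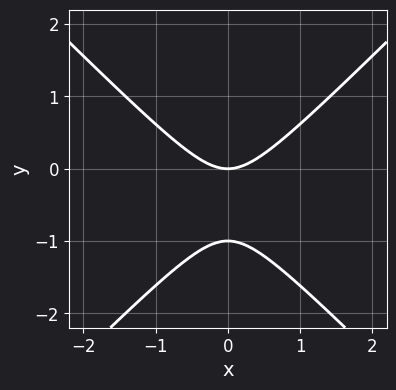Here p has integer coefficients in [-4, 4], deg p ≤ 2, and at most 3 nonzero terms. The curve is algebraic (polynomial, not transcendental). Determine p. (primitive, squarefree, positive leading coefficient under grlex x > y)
x^2 - y^2 - y

deg p = 2. The shape is more complex than any degree-1 curve.
Symmetries: it's symmetric under x → −x, forcing even powers of x.
From the visible intercepts: it crosses the x-axis at the gridline x = 0; the y-axis gridline crossings are at y ∈ {-1, 0}.
The integer polynomial consistent with all of this is the stated p.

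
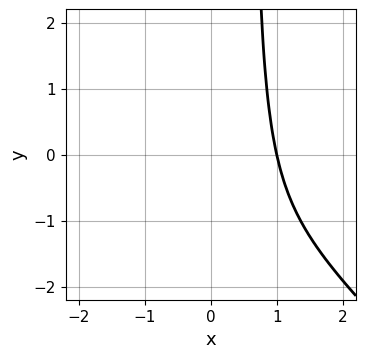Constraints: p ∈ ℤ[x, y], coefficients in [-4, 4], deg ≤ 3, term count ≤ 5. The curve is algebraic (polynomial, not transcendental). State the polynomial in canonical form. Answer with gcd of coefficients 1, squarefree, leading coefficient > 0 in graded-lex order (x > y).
3*x^3 + 3*x^2*y - y - 3

(a) The degree is 3 — the shape is more complex than any degree-2 curve.
(b) Reading off the gridlines: it misses every integer gridline on the y-axis; it meets the x-axis at x = 1 (among the integer gridlines).
(c) Fitting integer coefficients to these (and the overall shape) gives p.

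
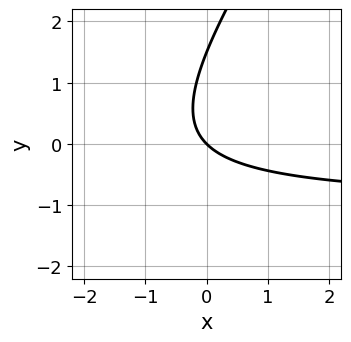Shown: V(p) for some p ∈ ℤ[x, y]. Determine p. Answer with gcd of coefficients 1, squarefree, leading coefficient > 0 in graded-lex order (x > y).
3*x*y - 2*y^2 + 3*x + 3*y

Degree: a generic line meets the curve in up to 2 points, so deg p = 2.
Reading off the gridlines: it meets the y-axis at y = 0 (among the integer gridlines); it crosses the x-axis at the gridline x = 0.
Putting this together gives p.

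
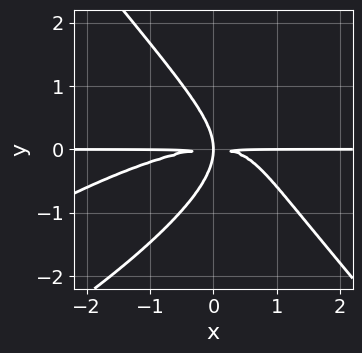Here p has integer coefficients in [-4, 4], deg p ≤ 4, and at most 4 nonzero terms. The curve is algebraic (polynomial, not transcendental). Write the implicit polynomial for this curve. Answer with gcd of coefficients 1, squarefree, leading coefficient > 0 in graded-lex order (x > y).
x^3*y - 2*x^2*y^2 + 2*y^4 + 3*x*y^2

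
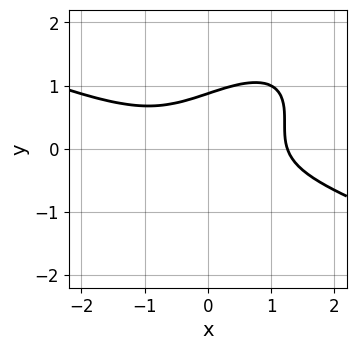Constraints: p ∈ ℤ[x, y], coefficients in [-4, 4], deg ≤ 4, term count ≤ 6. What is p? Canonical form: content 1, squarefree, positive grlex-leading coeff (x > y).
x^3 + x^2*y - 3*x*y^2 + 3*y^3 - 2

(a) deg p = 3. A generic line meets the curve in up to 3 points.
(b) Putting this together gives p.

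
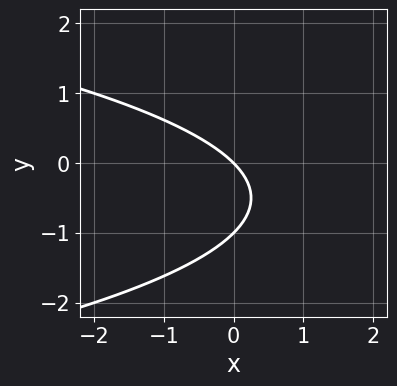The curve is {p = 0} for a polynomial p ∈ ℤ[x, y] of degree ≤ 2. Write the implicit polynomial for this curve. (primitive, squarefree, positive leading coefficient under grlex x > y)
First, the degree is 2 — no degree-1 curve has this shape.
Then, from the axis intercepts and sections: the y-axis gridline crossings are at y ∈ {-1, 0}; it crosses the x-axis at the gridline x = 0.
Finally, these observations pin down the coefficients.

y^2 + x + y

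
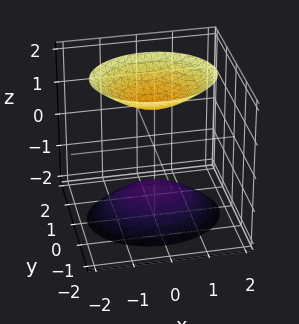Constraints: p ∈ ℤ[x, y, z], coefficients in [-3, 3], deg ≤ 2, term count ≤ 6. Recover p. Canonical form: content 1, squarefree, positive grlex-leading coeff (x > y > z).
2*x^2 + 3*y^2 - 2*z^2 + 3

(a) I count 2 distinct pieces. They look like related sheets of one shape, so recover p as a whole.
(b) Degree: two separate bowl-shaped sheets opening away from each other; a quadric, so deg p = 2.
(c) Symmetries: it's symmetric under z → −z, forcing even powers of z; the y ↦ −y reflection is a symmetry, so y appears only in even powers; the x ↦ −x reflection is a symmetry, so x appears only in even powers.
(d) Against the integer gridlines: the surface avoids every integer y-axis point in the box; the surface avoids every integer x-axis point in the box.
(e) Matching integer coefficients to the picture gives p.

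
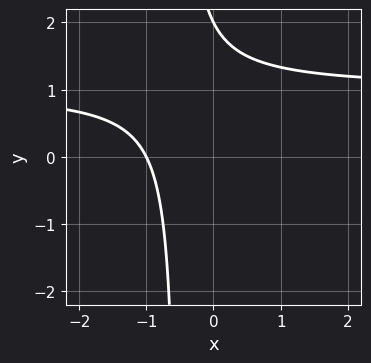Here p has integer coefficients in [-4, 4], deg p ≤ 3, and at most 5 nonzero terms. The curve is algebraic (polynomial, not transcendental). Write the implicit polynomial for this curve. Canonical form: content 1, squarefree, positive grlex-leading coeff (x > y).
1. Degree: the shape is more complex than any degree-1 curve, so deg p = 2.
2. Checking where it meets the axes: it meets the y-axis at y = 2 (among the integer gridlines); it crosses the x-axis at the gridline x = -1.
3. The integer polynomial consistent with all of this is the stated p.

2*x*y - 2*x + y - 2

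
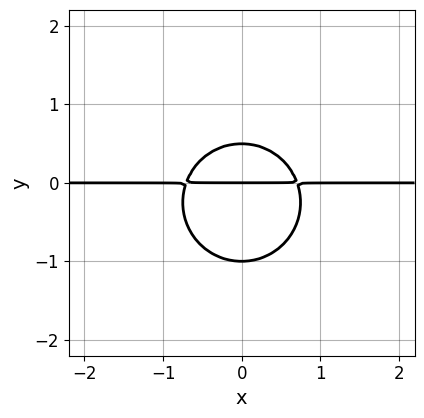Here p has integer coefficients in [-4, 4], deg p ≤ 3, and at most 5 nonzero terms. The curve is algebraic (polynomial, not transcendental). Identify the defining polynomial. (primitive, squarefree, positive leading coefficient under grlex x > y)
1. The degree is 3 — the shape is more complex than any degree-2 curve.
2. Symmetries: the x ↦ −x reflection is a symmetry, so x appears only in even powers.
3. Observable constraints: the visible x-axis segment lies entirely on the curve; among the integer gridlines, it crosses the y-axis at y ∈ {-1, 0}.
4. Putting this together gives p.

2*x^2*y + 2*y^3 + y^2 - y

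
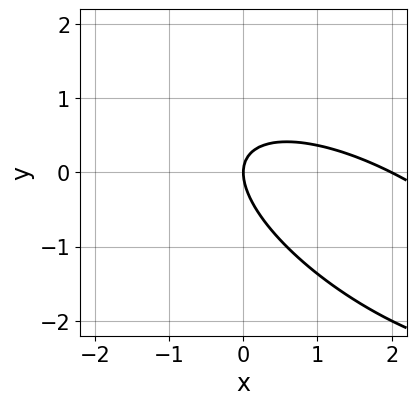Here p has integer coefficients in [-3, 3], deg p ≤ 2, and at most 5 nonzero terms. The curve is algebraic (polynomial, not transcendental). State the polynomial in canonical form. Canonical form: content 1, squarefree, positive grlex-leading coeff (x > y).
1. The degree is 2 — the shape is more complex than any degree-1 curve.
2. From the visible intercepts: among the integer gridlines, it crosses the x-axis at x ∈ {0, 2}; it crosses the y-axis at the gridline y = 0.
3. Together with the visible shape, these determine p as stated.

x^2 + 2*x*y + 2*y^2 - 2*x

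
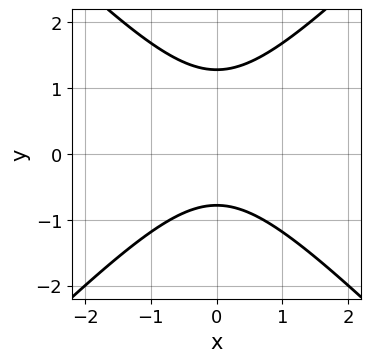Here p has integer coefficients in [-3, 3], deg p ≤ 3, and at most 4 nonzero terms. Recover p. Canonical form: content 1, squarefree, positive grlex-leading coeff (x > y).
2*x^2 - 2*y^2 + y + 2

The degree is 2 — a generic line meets the curve in up to 2 points.
Symmetries: mirror symmetry x ↦ −x ⇒ only even powers of x.
From the axis intercepts and sections: no x-intercept at any integer in the box.
Putting this together gives p.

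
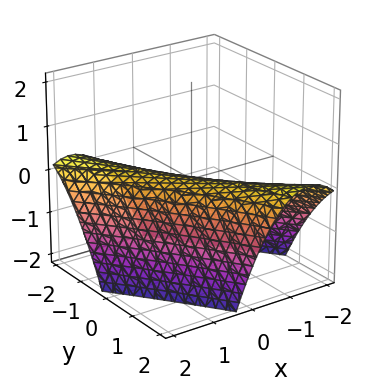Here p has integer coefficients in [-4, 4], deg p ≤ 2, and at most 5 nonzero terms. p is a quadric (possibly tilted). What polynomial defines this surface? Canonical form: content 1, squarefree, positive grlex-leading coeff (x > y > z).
2*x^2 + 3*x*y + y^2 + 3*z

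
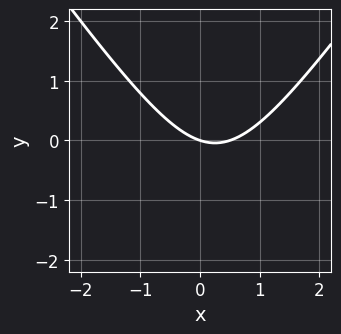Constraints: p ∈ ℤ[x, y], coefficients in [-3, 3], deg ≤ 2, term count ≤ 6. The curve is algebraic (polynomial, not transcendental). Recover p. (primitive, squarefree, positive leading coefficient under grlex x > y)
(a) Degree: a generic line meets the curve in up to 2 points, so deg p = 2.
(b) From the axis intercepts and sections: one x-axis crossing is at x = 0; it crosses the y-axis at the gridline y = 0.
(c) Putting this together gives p.

2*x^2 - y^2 - x - 3*y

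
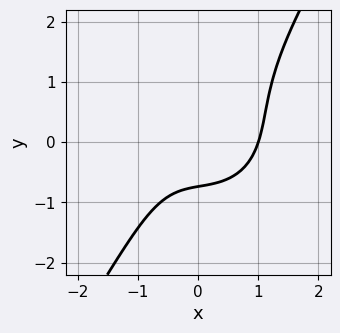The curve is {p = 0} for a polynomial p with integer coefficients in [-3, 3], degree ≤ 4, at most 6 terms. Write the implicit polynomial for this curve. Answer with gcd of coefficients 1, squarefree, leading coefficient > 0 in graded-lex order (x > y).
(a) Degree: the shape is more complex than any degree-2 curve, so deg p = 3.
(b) From the axis intercepts and sections: it meets the x-axis at x = 1 (among the integer gridlines).
(c) Together with the visible shape, these determine p as stated.

3*x^3 + 2*x*y^2 - 2*y^3 - 3*y - 3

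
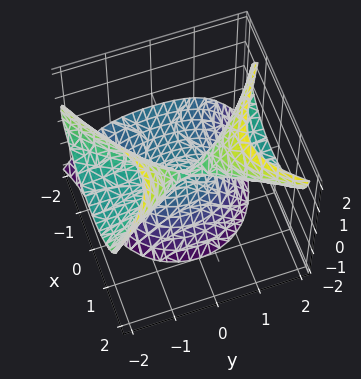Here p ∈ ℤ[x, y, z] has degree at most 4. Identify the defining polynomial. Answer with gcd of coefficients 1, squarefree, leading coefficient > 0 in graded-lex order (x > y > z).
x^3 - 2*y^2*z + z^3 + 3*x^2 - 3*x*z

1. The degree is 3 — a generic line meets the surface in up to 3 points.
2. Checking where it meets the axes: it meets the x-axis at x = 0 (among the integer gridlines); every point of the y-axis in the box is on the surface.
3. Assembling these constraints gives the stated polynomial.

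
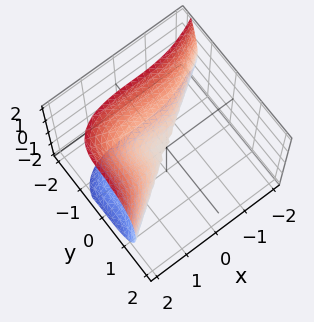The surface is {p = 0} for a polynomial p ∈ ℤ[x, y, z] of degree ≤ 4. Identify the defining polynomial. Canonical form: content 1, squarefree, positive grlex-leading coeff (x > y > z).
1. Degree: the shape is more complex than any degree-2 surface, so deg p = 3.
2. Observable constraints: it crosses the x-axis at the gridline x = 0; it meets the z-axis at z = 0 (among the integer gridlines).
3. Matching integer coefficients to the picture gives p.

x^3 - 3*y^3 - 2*z^2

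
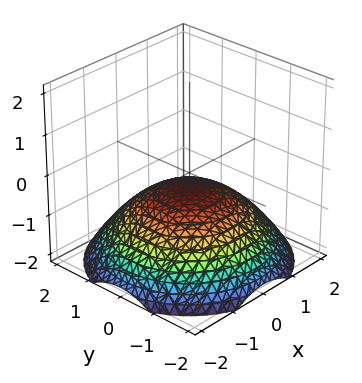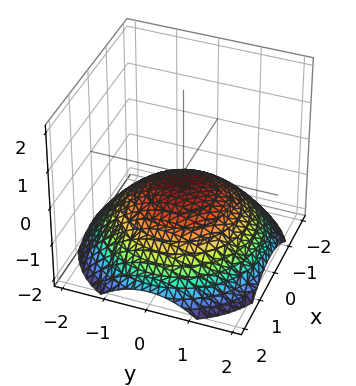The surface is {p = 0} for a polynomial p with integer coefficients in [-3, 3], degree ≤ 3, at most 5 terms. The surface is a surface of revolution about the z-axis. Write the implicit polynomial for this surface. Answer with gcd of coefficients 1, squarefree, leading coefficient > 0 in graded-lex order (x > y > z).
x^2 + y^2 + 3*z + 1

First, the degree is 2 — a generic line meets the surface in up to 2 points.
Then, by symmetry, every cross-section ⟂ z is a circle, so x, y appear only via x² + y².
Next, checking where it meets the axes: the surface avoids every integer x-axis point in the box; a circular section at z = -1 has radius between 1 and 2.
Finally, together with the visible shape, these determine p as stated.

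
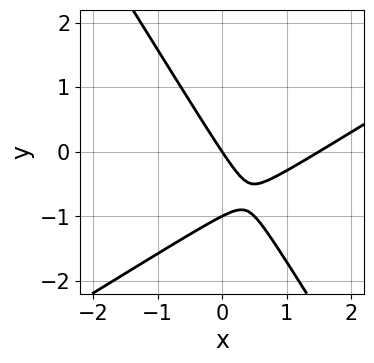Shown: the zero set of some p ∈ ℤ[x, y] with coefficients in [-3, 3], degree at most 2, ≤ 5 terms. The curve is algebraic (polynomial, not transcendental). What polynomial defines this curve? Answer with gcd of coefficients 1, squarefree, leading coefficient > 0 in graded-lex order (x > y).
2*x^2 - 2*x*y - 2*y^2 - 3*x - 2*y

1. The degree is 2 — the shape is more complex than any degree-1 curve.
2. From the visible intercepts: it crosses the x-axis at the gridline x = 0; among the integer gridlines, it crosses the y-axis at y ∈ {-1, 0}.
3. These observations pin down the coefficients.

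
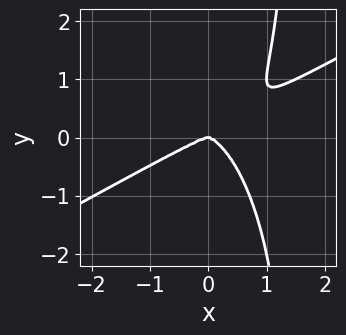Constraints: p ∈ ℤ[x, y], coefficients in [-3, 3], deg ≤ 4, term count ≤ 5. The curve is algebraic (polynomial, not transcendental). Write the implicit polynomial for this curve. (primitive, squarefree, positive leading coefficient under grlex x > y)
2*x^4 - 3*x^3*y - 2*x*y^3 + 3*y^3

First, degree: a generic line meets the curve in up to 4 points, so deg p = 4.
Next, against the integer gridlines: it meets the x-axis at x = 0 (among the integer gridlines); it meets the y-axis at y = 0 (among the integer gridlines).
Finally, fitting integer coefficients to these (and the overall shape) gives p.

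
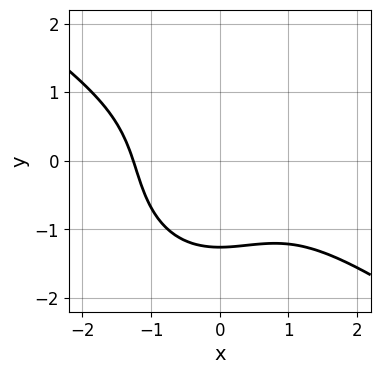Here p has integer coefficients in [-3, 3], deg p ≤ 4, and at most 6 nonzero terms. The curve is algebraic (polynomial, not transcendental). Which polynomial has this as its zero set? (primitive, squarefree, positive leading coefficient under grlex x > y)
x^3 + x^2*y + y^3 + 2

First, degree: a generic line meets the curve in up to 3 points, so deg p = 3.
Finally, putting this together gives p.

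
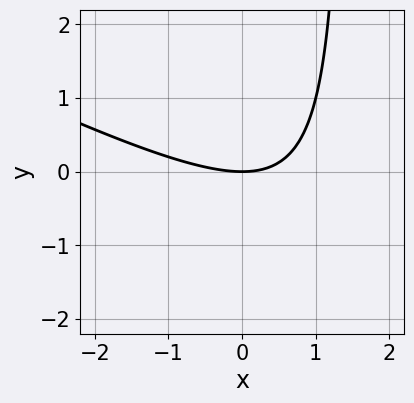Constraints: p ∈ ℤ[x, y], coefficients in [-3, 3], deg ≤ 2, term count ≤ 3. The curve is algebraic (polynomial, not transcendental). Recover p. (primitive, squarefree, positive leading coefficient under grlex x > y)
Degree: the shape is more complex than any degree-1 curve, so deg p = 2.
From the axis intercepts and sections: one x-axis crossing is at x = 0; it meets the y-axis at y = 0 (among the integer gridlines).
These observations pin down the coefficients.

x^2 + 2*x*y - 3*y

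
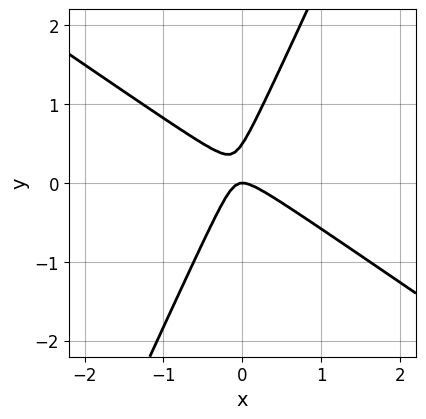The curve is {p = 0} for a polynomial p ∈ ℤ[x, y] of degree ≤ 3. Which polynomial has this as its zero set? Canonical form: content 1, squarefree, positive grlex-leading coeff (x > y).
Degree: the shape is more complex than any degree-1 curve, so deg p = 2.
Checking where it meets the axes: one y-axis crossing is at y = 0; it crosses the x-axis at the gridline x = 0.
Assembling these constraints gives the stated polynomial.

3*x^2 + 3*x*y - 2*y^2 + y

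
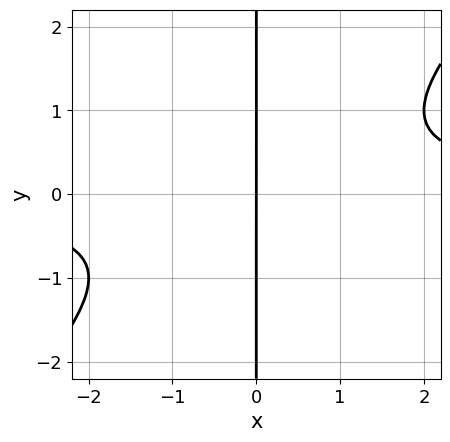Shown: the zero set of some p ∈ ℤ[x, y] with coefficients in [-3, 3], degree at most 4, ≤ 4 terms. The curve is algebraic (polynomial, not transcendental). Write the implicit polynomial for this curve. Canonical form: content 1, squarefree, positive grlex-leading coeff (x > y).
First, degree: no degree-2 curve has this shape, so deg p = 3.
Then, checking where it meets the axes: every point of the y-axis in the box is on the curve; it crosses the x-axis at the gridline x = 0.
Finally, the integer polynomial consistent with all of this is the stated p.

x^2*y - x*y^2 - x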